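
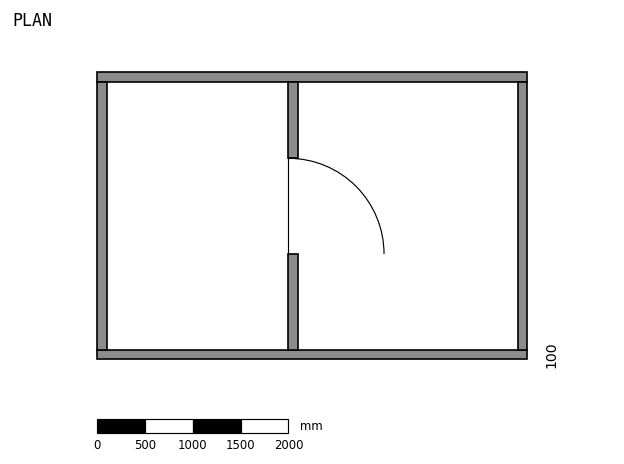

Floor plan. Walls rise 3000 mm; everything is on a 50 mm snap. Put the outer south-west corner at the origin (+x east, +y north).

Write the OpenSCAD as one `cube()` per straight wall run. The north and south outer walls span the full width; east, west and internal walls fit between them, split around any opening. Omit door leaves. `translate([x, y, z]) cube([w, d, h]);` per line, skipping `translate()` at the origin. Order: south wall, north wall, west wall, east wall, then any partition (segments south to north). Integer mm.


cube([4500, 100, 3000]);
translate([0, 2900, 0]) cube([4500, 100, 3000]);
translate([0, 100, 0]) cube([100, 2800, 3000]);
translate([4400, 100, 0]) cube([100, 2800, 3000]);
translate([2000, 100, 0]) cube([100, 1000, 3000]);
translate([2000, 2100, 0]) cube([100, 800, 3000]);


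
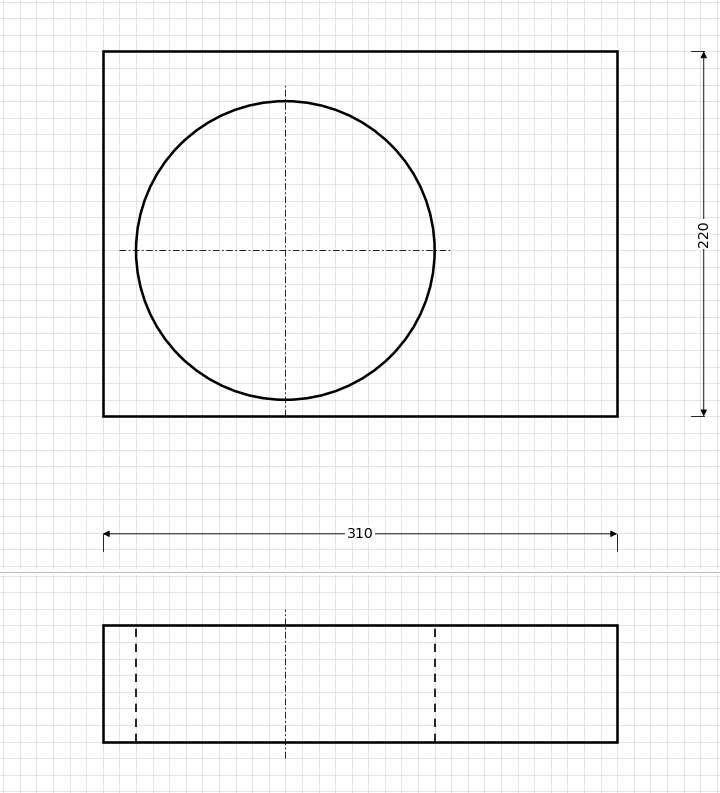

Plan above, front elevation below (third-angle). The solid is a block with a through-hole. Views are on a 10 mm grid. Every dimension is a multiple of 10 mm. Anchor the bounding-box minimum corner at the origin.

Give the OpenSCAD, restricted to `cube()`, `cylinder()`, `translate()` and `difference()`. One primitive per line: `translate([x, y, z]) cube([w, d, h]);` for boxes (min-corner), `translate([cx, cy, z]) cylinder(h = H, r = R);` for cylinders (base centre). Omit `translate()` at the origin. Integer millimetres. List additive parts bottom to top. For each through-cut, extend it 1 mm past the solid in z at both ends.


difference() {
  cube([310, 220, 70]);
  translate([110, 100, -1]) cylinder(h = 72, r = 90);
}


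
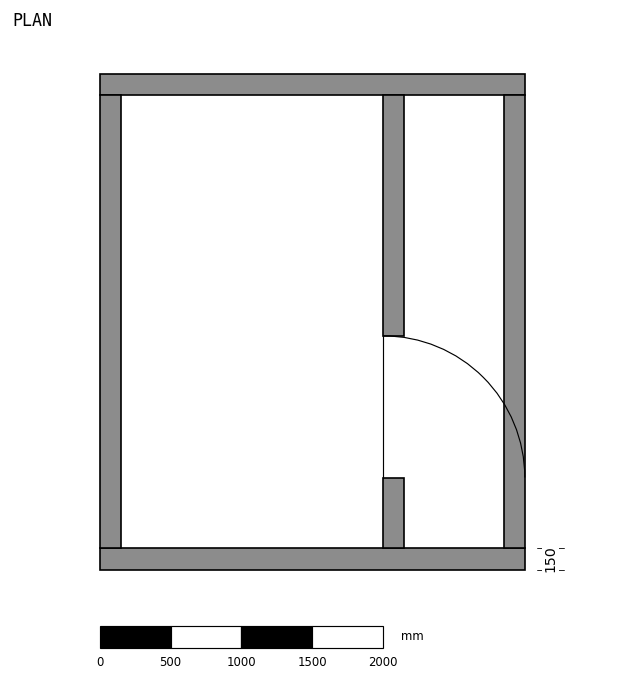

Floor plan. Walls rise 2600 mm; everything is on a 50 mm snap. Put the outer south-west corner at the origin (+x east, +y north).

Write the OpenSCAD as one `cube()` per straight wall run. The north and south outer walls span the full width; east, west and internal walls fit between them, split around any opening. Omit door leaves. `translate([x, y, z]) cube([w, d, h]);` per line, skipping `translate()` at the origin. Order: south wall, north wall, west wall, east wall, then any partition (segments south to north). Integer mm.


cube([3000, 150, 2600]);
translate([0, 3350, 0]) cube([3000, 150, 2600]);
translate([0, 150, 0]) cube([150, 3200, 2600]);
translate([2850, 150, 0]) cube([150, 3200, 2600]);
translate([2000, 150, 0]) cube([150, 500, 2600]);
translate([2000, 1650, 0]) cube([150, 1700, 2600]);


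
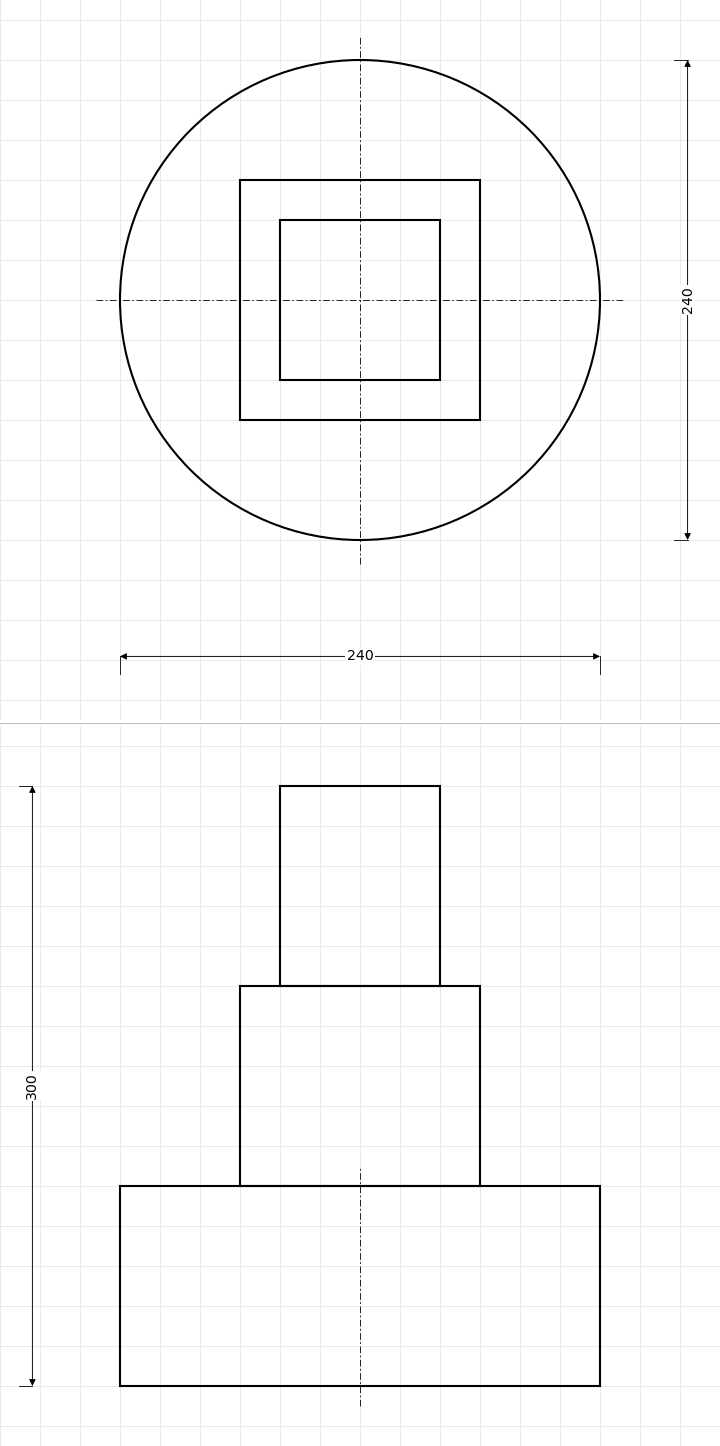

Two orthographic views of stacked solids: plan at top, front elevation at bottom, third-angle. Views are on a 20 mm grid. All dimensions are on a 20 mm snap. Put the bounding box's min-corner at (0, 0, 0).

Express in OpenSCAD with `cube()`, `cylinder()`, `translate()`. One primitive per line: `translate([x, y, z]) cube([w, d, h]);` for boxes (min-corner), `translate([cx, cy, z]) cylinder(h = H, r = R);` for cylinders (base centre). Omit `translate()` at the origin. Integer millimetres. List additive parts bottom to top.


translate([120, 120, 0]) cylinder(h = 100, r = 120);
translate([60, 60, 100]) cube([120, 120, 100]);
translate([80, 80, 200]) cube([80, 80, 100]);


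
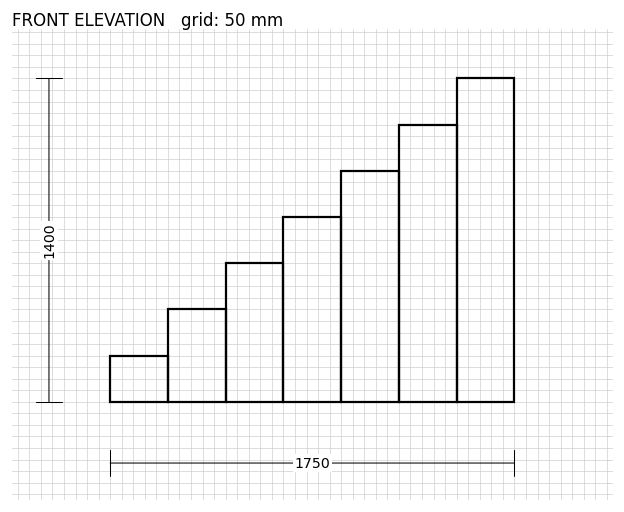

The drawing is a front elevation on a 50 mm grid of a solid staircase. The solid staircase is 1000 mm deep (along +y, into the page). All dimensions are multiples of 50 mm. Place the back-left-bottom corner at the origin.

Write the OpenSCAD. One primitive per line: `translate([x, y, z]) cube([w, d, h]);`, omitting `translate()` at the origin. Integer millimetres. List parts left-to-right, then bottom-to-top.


cube([250, 1000, 200]);
translate([250, 0, 0]) cube([250, 1000, 400]);
translate([500, 0, 0]) cube([250, 1000, 600]);
translate([750, 0, 0]) cube([250, 1000, 800]);
translate([1000, 0, 0]) cube([250, 1000, 1000]);
translate([1250, 0, 0]) cube([250, 1000, 1200]);
translate([1500, 0, 0]) cube([250, 1000, 1400]);


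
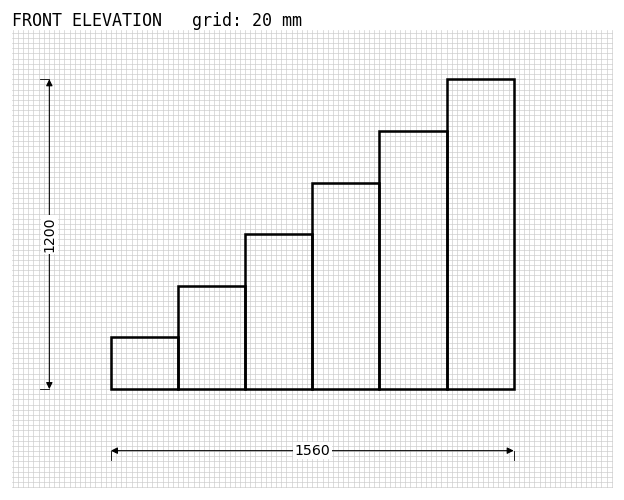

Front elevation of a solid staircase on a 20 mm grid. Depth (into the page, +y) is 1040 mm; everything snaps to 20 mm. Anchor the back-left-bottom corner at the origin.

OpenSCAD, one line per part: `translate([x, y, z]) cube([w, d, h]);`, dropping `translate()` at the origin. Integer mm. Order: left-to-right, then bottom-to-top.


cube([260, 1040, 200]);
translate([260, 0, 0]) cube([260, 1040, 400]);
translate([520, 0, 0]) cube([260, 1040, 600]);
translate([780, 0, 0]) cube([260, 1040, 800]);
translate([1040, 0, 0]) cube([260, 1040, 1000]);
translate([1300, 0, 0]) cube([260, 1040, 1200]);


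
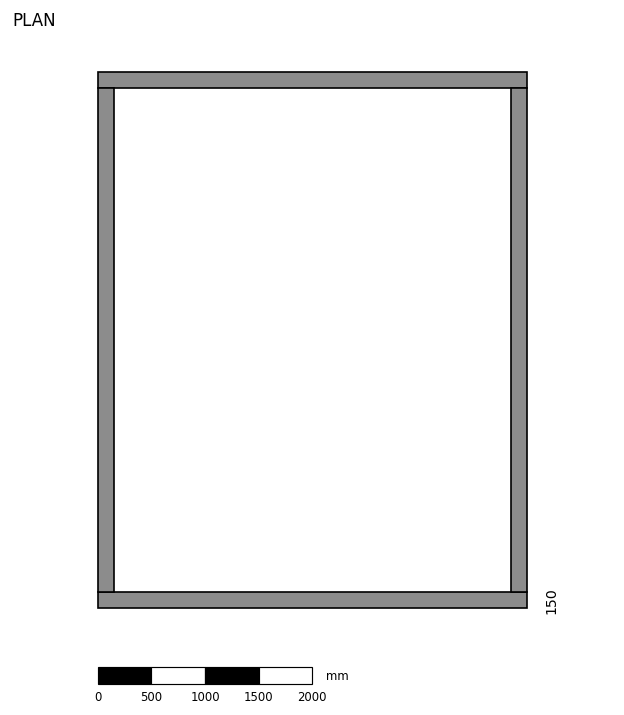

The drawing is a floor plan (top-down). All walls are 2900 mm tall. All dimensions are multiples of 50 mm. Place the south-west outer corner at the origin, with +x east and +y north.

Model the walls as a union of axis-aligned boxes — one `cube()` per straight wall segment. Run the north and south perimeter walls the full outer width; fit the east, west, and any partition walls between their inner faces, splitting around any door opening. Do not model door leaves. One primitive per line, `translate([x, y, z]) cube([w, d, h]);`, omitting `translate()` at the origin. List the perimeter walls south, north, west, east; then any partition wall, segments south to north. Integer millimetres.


cube([4000, 150, 2900]);
translate([0, 4850, 0]) cube([4000, 150, 2900]);
translate([0, 150, 0]) cube([150, 4700, 2900]);
translate([3850, 150, 0]) cube([150, 4700, 2900]);


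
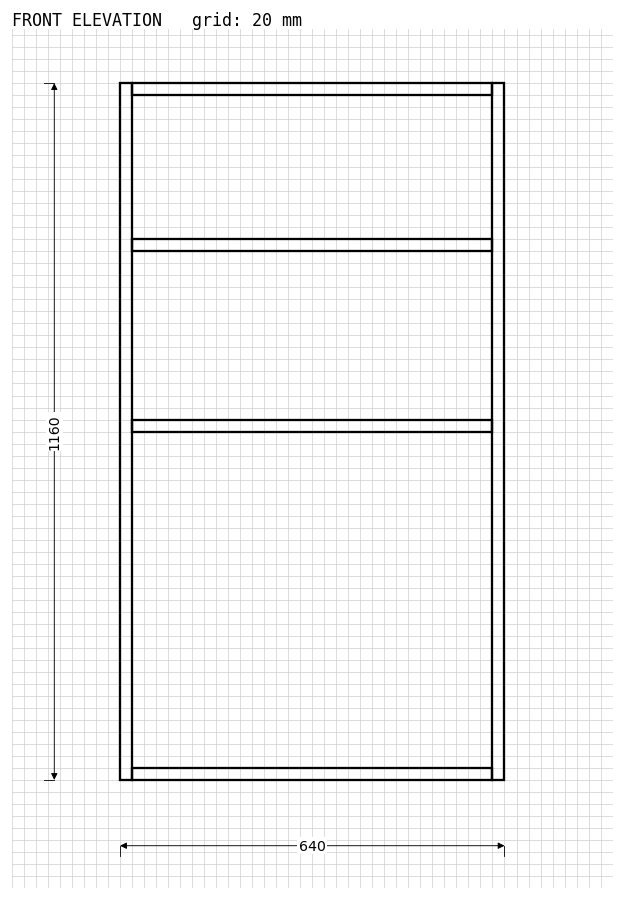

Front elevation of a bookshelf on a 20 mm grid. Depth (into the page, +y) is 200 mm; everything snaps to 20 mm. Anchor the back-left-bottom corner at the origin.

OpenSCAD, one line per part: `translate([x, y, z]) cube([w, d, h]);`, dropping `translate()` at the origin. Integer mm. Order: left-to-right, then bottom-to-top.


cube([20, 200, 1160]);
translate([20, 0, 0]) cube([600, 200, 20]);
translate([20, 0, 580]) cube([600, 200, 20]);
translate([20, 0, 880]) cube([600, 200, 20]);
translate([20, 0, 1140]) cube([600, 200, 20]);
translate([620, 0, 0]) cube([20, 200, 1160]);


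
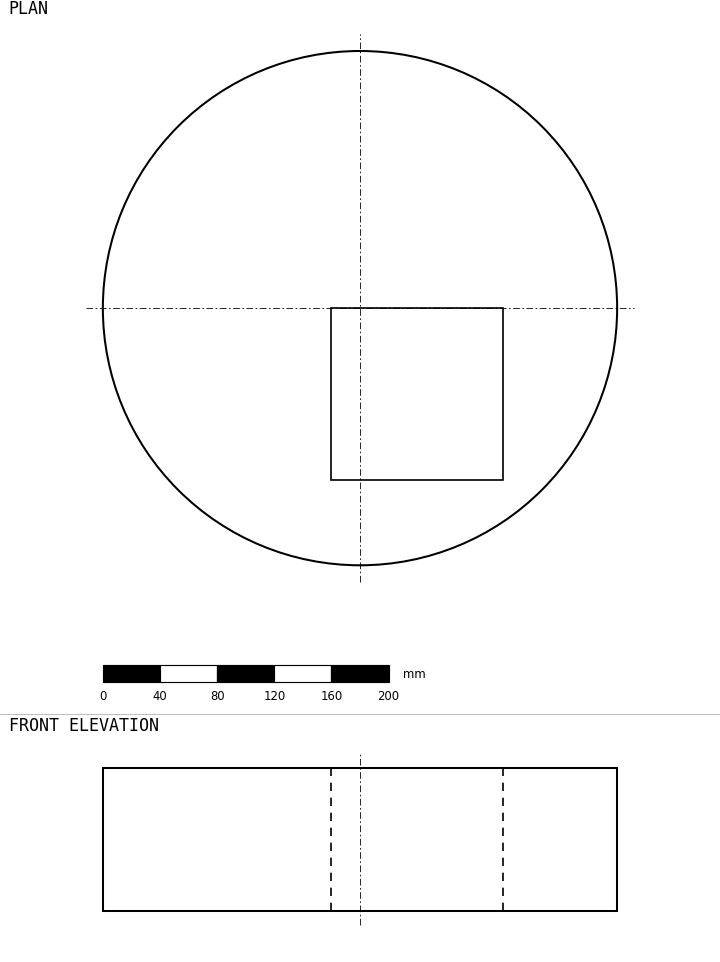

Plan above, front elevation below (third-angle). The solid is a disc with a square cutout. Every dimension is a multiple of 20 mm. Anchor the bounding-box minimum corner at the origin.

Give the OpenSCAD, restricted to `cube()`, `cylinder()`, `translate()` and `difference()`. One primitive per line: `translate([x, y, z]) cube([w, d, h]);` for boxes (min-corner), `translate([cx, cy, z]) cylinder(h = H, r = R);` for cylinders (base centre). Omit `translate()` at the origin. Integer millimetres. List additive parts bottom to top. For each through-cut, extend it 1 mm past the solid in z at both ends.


difference() {
  translate([180, 180, 0]) cylinder(h = 100, r = 180);
  translate([160, 60, -1]) cube([120, 120, 102]);
}


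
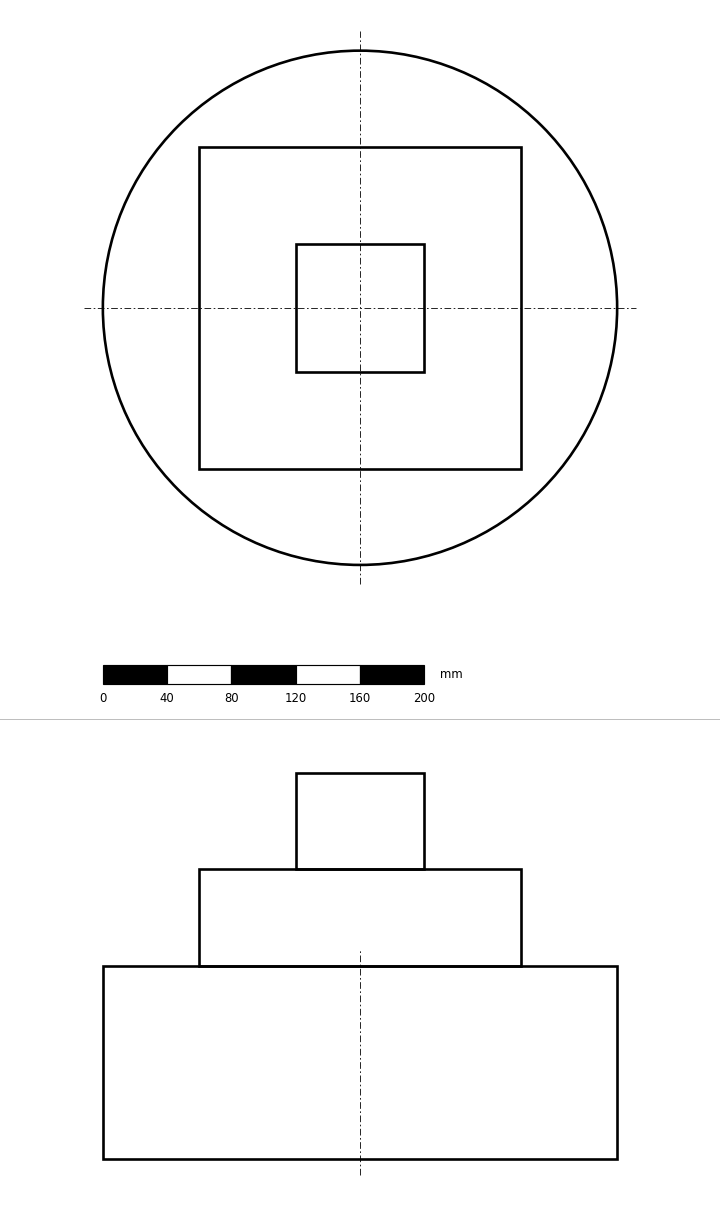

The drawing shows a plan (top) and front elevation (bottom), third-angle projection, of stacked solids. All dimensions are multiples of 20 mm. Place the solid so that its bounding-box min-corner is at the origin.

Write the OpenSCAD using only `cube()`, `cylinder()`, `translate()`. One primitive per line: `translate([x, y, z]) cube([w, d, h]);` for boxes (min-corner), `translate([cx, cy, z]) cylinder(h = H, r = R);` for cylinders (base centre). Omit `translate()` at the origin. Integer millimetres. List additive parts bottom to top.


translate([160, 160, 0]) cylinder(h = 120, r = 160);
translate([60, 60, 120]) cube([200, 200, 60]);
translate([120, 120, 180]) cube([80, 80, 60]);


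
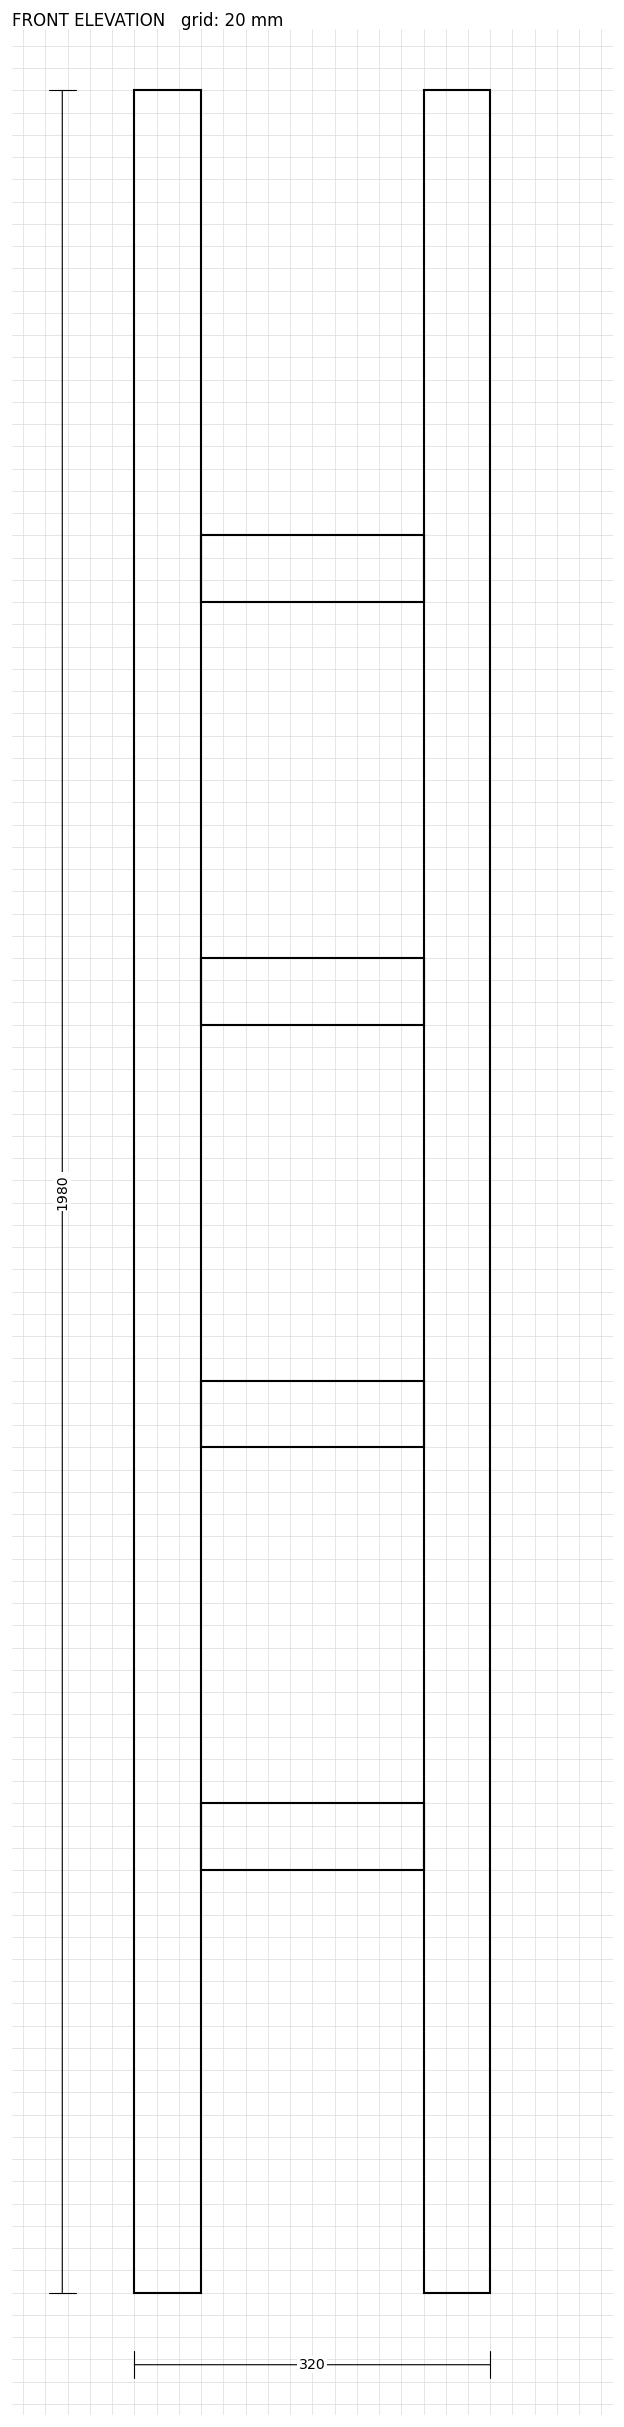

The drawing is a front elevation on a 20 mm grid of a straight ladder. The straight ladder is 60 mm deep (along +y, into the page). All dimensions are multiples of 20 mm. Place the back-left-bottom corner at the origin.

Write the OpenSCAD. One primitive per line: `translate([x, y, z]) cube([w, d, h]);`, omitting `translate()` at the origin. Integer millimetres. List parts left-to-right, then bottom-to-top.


cube([60, 60, 1980]);
translate([60, 0, 380]) cube([200, 60, 60]);
translate([60, 0, 760]) cube([200, 60, 60]);
translate([60, 0, 1140]) cube([200, 60, 60]);
translate([60, 0, 1520]) cube([200, 60, 60]);
translate([260, 0, 0]) cube([60, 60, 1980]);


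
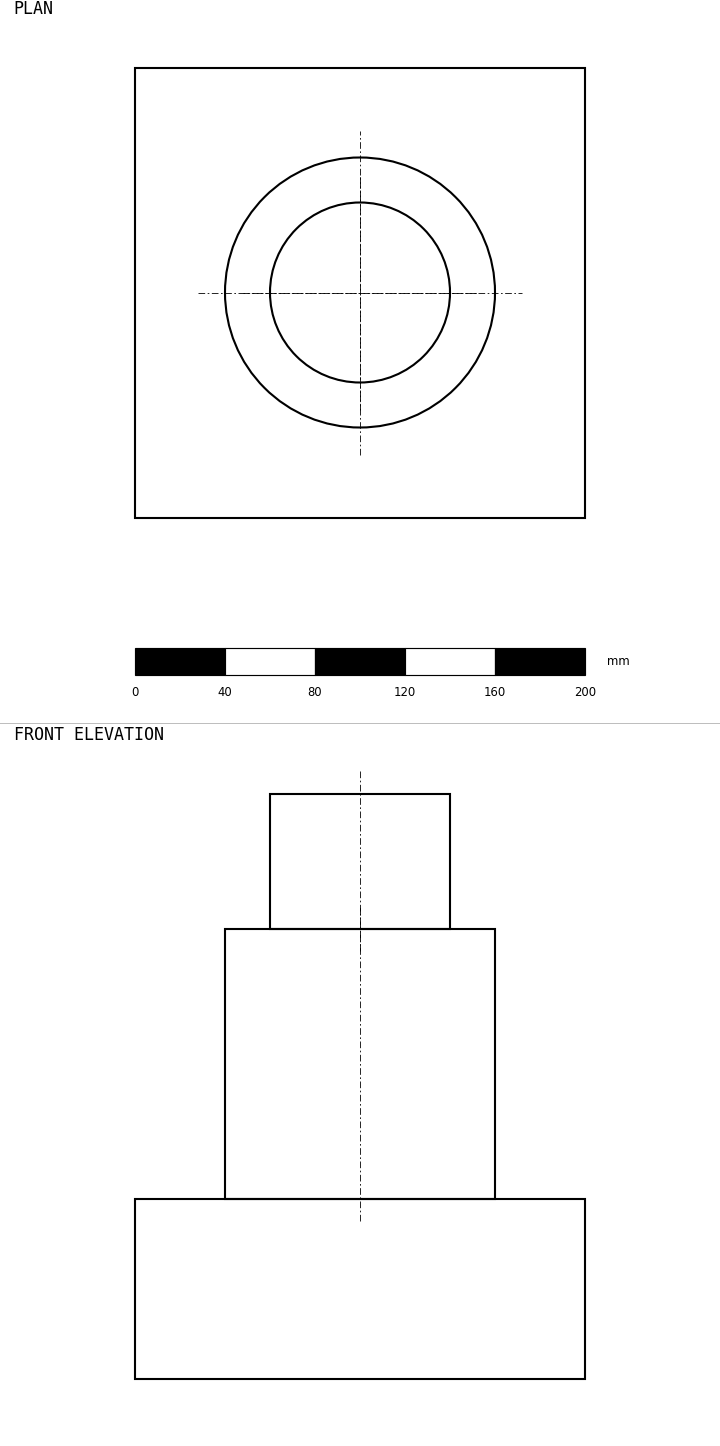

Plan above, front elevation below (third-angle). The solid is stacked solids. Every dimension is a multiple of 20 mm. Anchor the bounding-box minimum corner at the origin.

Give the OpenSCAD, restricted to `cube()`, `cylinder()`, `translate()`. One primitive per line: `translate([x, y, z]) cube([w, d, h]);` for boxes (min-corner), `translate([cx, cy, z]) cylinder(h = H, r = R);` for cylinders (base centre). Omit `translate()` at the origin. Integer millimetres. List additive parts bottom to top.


cube([200, 200, 80]);
translate([100, 100, 80]) cylinder(h = 120, r = 60);
translate([100, 100, 200]) cylinder(h = 60, r = 40);


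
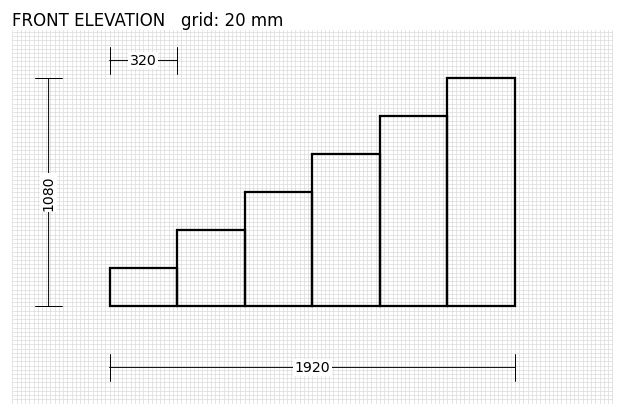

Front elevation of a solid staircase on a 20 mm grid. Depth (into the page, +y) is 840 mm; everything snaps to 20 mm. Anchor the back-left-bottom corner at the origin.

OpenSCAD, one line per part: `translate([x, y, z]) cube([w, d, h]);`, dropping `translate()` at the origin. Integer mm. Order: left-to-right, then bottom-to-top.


cube([320, 840, 180]);
translate([320, 0, 0]) cube([320, 840, 360]);
translate([640, 0, 0]) cube([320, 840, 540]);
translate([960, 0, 0]) cube([320, 840, 720]);
translate([1280, 0, 0]) cube([320, 840, 900]);
translate([1600, 0, 0]) cube([320, 840, 1080]);


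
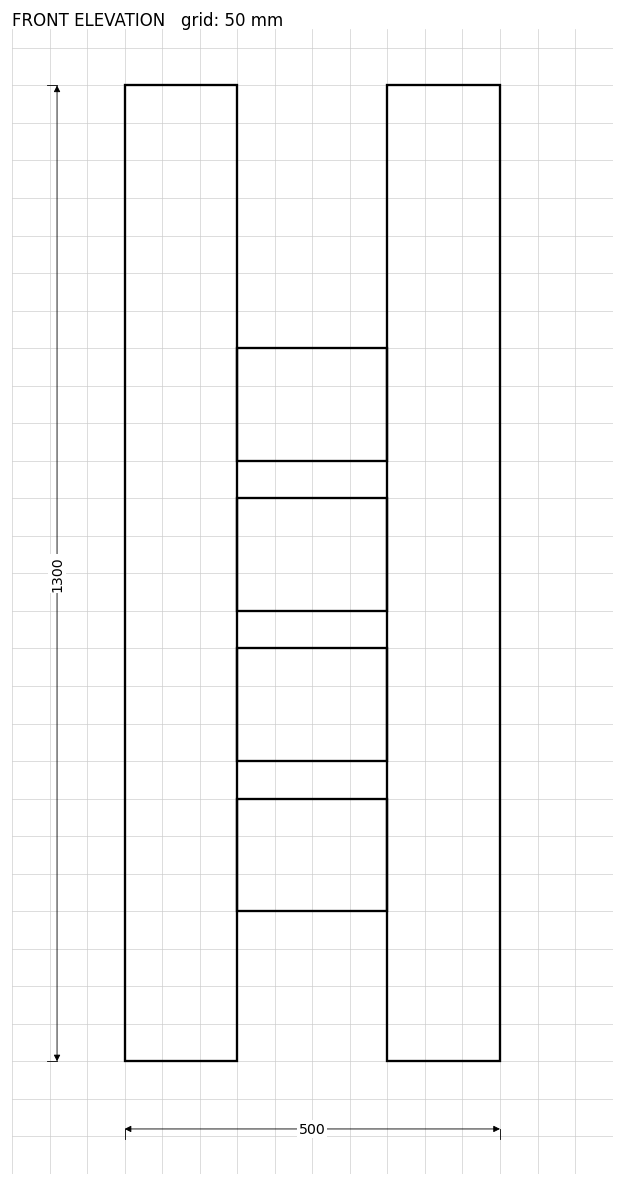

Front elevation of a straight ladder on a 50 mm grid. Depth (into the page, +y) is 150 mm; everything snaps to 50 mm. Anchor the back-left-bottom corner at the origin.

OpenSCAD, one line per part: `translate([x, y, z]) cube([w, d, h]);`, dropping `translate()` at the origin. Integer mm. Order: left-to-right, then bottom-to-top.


cube([150, 150, 1300]);
translate([150, 0, 200]) cube([200, 150, 150]);
translate([150, 0, 400]) cube([200, 150, 150]);
translate([150, 0, 600]) cube([200, 150, 150]);
translate([150, 0, 800]) cube([200, 150, 150]);
translate([350, 0, 0]) cube([150, 150, 1300]);


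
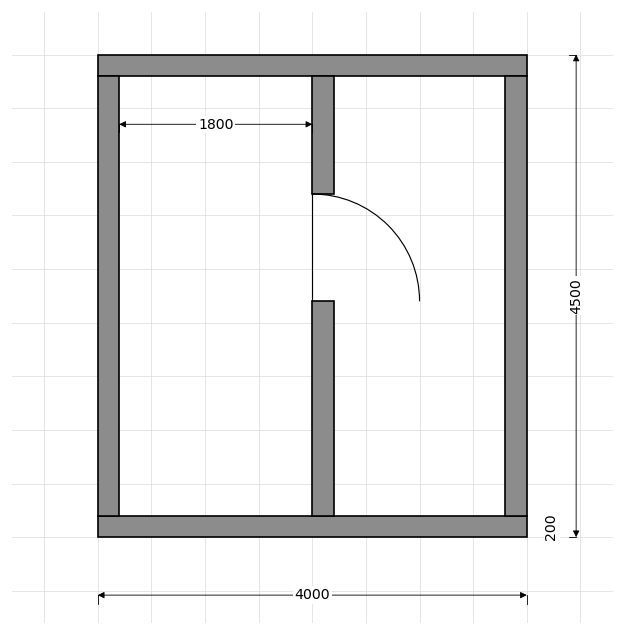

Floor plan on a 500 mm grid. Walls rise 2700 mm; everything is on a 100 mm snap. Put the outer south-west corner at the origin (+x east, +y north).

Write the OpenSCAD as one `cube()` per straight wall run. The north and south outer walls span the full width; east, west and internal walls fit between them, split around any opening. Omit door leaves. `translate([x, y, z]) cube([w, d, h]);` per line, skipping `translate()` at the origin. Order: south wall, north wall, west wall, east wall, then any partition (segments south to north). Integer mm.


cube([4000, 200, 2700]);
translate([0, 4300, 0]) cube([4000, 200, 2700]);
translate([0, 200, 0]) cube([200, 4100, 2700]);
translate([3800, 200, 0]) cube([200, 4100, 2700]);
translate([2000, 200, 0]) cube([200, 2000, 2700]);
translate([2000, 3200, 0]) cube([200, 1100, 2700]);


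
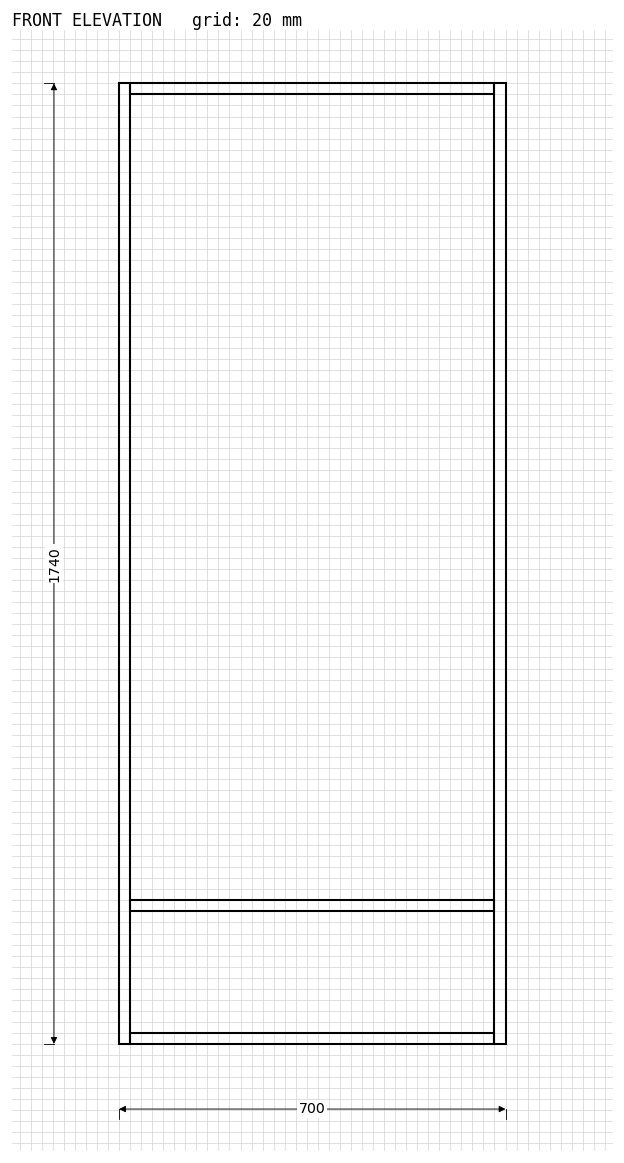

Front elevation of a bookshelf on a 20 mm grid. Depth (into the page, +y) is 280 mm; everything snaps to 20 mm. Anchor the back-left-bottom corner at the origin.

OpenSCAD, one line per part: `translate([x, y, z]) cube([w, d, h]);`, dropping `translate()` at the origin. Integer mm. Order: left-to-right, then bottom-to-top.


cube([20, 280, 1740]);
translate([20, 0, 0]) cube([660, 280, 20]);
translate([20, 0, 240]) cube([660, 280, 20]);
translate([20, 0, 1720]) cube([660, 280, 20]);
translate([680, 0, 0]) cube([20, 280, 1740]);


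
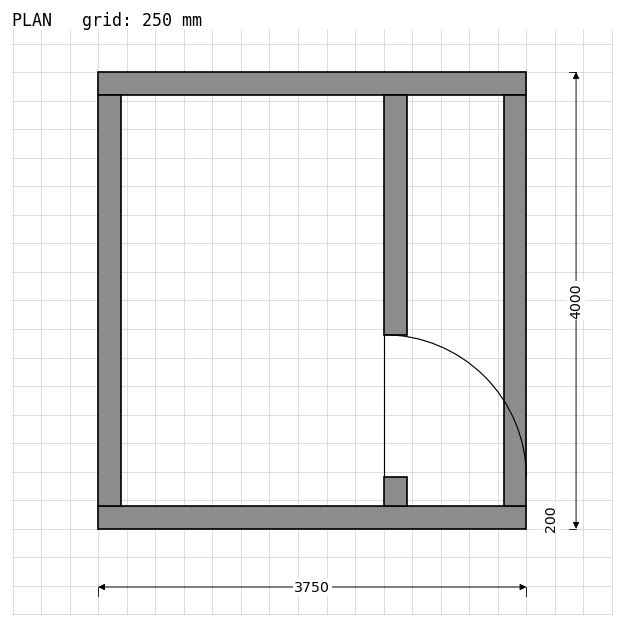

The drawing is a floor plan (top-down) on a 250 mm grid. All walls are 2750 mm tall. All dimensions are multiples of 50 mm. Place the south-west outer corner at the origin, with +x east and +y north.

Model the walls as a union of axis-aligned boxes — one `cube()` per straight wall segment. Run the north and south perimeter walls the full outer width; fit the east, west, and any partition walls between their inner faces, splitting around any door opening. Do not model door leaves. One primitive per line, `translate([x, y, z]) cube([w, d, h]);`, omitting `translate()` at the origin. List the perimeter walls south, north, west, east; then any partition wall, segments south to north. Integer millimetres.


cube([3750, 200, 2750]);
translate([0, 3800, 0]) cube([3750, 200, 2750]);
translate([0, 200, 0]) cube([200, 3600, 2750]);
translate([3550, 200, 0]) cube([200, 3600, 2750]);
translate([2500, 200, 0]) cube([200, 250, 2750]);
translate([2500, 1700, 0]) cube([200, 2100, 2750]);


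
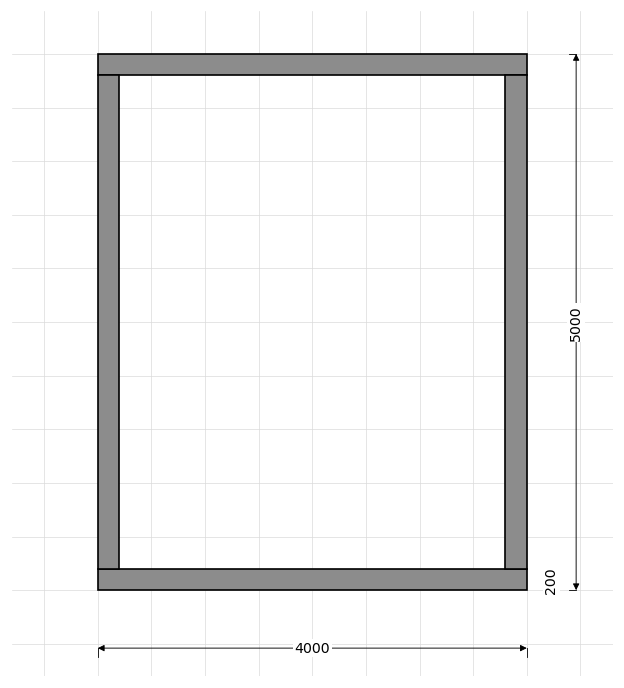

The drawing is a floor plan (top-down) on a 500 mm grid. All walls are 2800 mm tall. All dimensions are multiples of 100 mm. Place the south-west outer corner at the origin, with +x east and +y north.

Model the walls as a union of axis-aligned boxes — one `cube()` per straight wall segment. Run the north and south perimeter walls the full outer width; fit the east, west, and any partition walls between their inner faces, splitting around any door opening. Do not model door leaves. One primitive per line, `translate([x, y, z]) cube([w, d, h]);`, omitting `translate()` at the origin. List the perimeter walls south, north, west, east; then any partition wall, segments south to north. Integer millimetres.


cube([4000, 200, 2800]);
translate([0, 4800, 0]) cube([4000, 200, 2800]);
translate([0, 200, 0]) cube([200, 4600, 2800]);
translate([3800, 200, 0]) cube([200, 4600, 2800]);


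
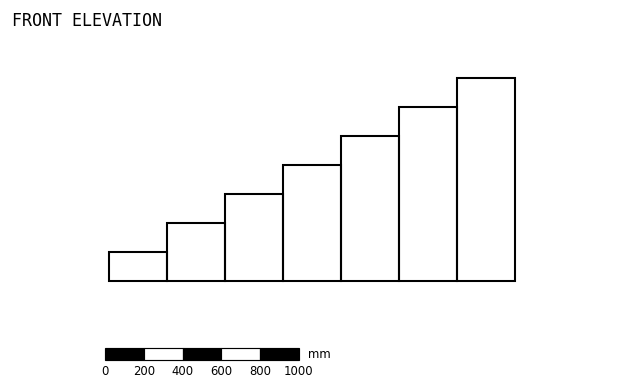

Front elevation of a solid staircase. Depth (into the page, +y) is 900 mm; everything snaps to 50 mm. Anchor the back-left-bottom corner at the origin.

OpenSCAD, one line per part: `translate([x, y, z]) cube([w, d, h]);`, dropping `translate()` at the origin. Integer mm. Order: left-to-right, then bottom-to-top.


cube([300, 900, 150]);
translate([300, 0, 0]) cube([300, 900, 300]);
translate([600, 0, 0]) cube([300, 900, 450]);
translate([900, 0, 0]) cube([300, 900, 600]);
translate([1200, 0, 0]) cube([300, 900, 750]);
translate([1500, 0, 0]) cube([300, 900, 900]);
translate([1800, 0, 0]) cube([300, 900, 1050]);


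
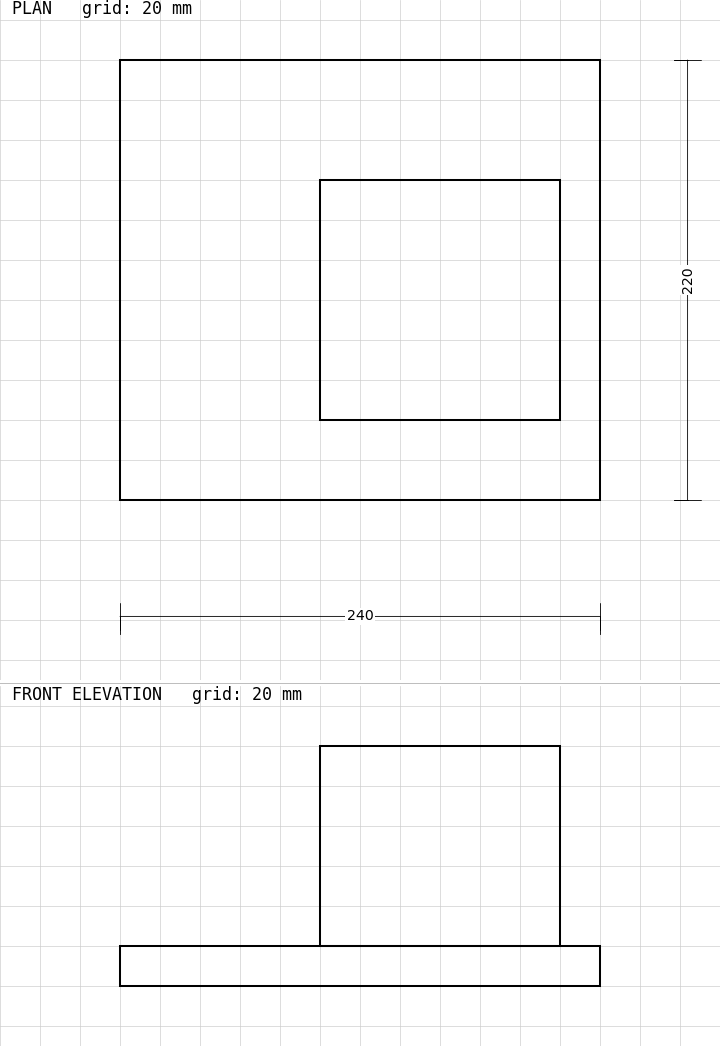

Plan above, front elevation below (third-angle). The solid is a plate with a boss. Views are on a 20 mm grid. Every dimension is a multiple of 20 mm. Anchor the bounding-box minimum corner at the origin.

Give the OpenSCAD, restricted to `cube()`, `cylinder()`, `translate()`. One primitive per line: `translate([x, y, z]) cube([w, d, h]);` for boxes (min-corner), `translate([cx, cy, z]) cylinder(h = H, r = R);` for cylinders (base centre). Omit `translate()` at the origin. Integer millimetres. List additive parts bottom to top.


cube([240, 220, 20]);
translate([100, 40, 20]) cube([120, 120, 100]);


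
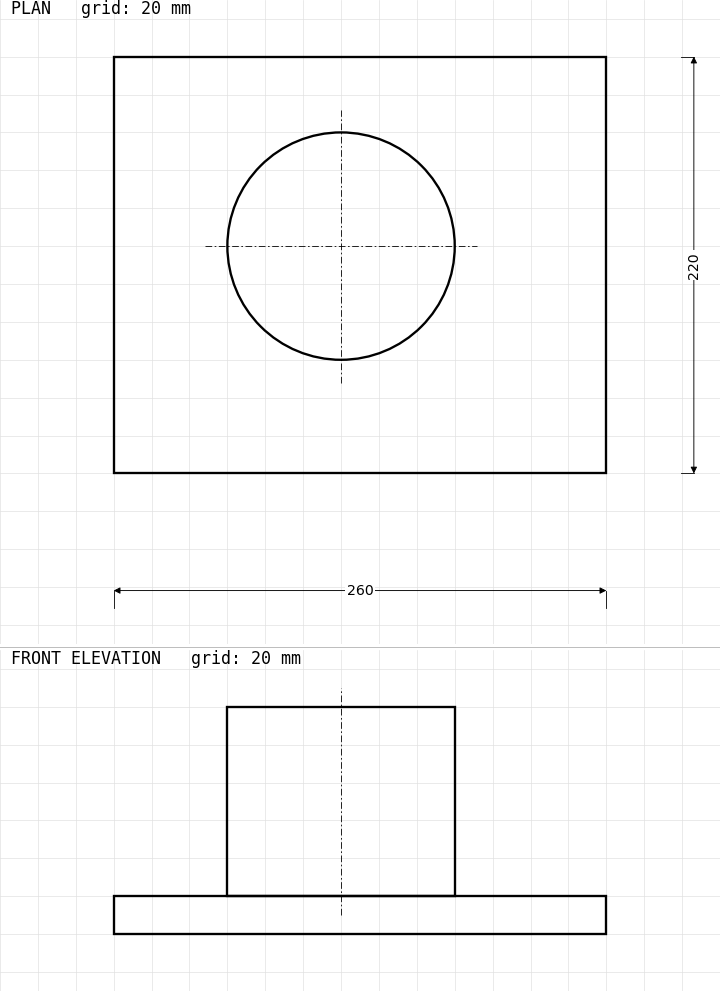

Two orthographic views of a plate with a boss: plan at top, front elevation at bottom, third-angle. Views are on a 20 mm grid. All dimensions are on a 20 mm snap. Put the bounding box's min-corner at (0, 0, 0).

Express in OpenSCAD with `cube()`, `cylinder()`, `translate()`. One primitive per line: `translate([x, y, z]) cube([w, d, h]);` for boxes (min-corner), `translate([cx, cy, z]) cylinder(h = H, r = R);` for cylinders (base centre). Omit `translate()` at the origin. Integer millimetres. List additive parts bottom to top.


cube([260, 220, 20]);
translate([120, 120, 20]) cylinder(h = 100, r = 60);


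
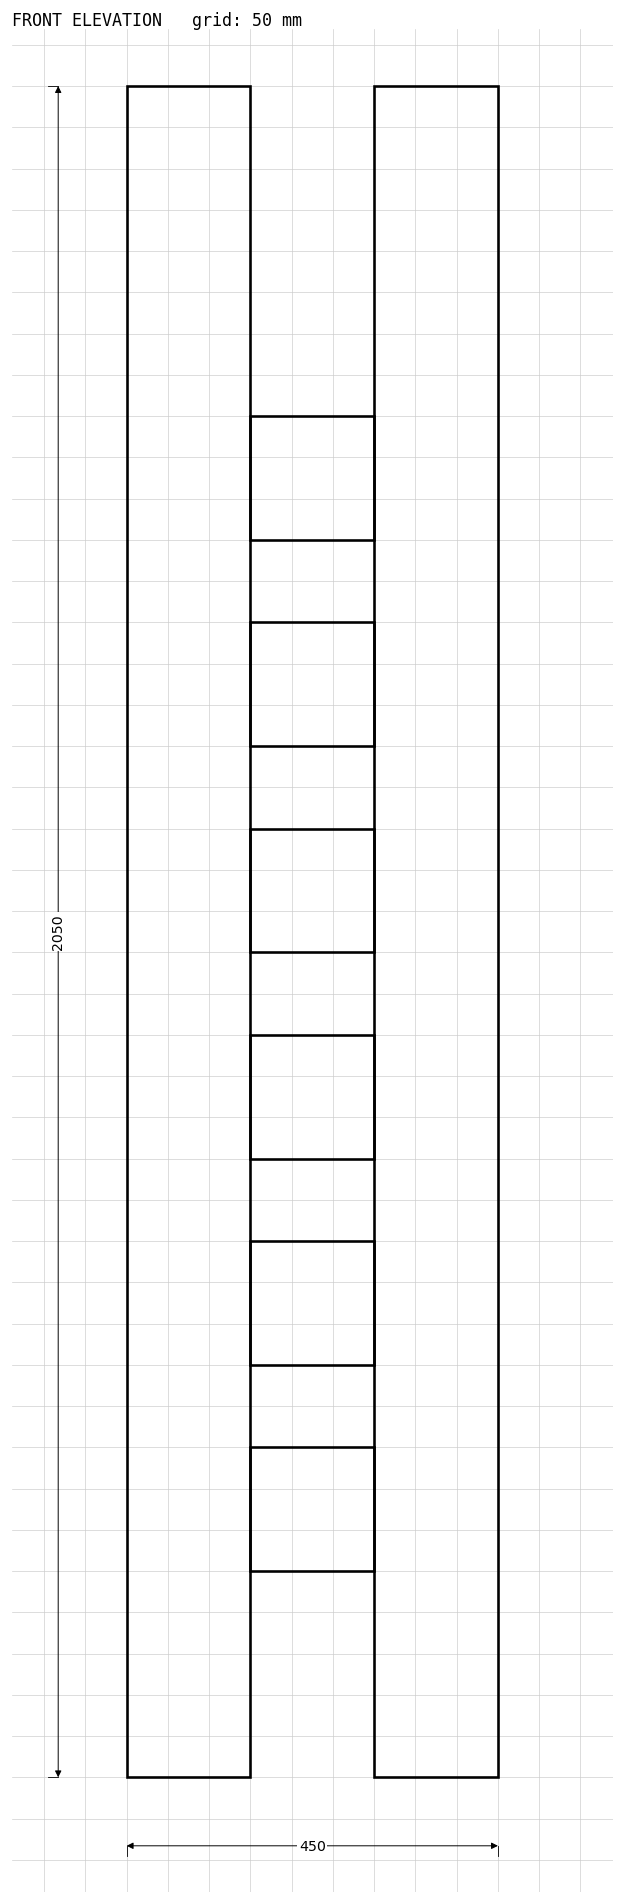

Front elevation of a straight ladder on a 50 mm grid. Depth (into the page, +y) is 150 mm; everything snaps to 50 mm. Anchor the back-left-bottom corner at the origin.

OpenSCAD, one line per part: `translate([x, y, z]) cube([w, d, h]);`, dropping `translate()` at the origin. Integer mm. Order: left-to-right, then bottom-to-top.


cube([150, 150, 2050]);
translate([150, 0, 250]) cube([150, 150, 150]);
translate([150, 0, 500]) cube([150, 150, 150]);
translate([150, 0, 750]) cube([150, 150, 150]);
translate([150, 0, 1000]) cube([150, 150, 150]);
translate([150, 0, 1250]) cube([150, 150, 150]);
translate([150, 0, 1500]) cube([150, 150, 150]);
translate([300, 0, 0]) cube([150, 150, 2050]);


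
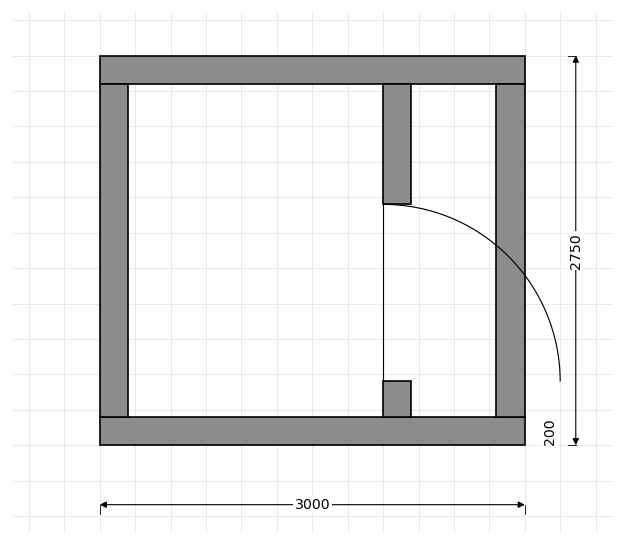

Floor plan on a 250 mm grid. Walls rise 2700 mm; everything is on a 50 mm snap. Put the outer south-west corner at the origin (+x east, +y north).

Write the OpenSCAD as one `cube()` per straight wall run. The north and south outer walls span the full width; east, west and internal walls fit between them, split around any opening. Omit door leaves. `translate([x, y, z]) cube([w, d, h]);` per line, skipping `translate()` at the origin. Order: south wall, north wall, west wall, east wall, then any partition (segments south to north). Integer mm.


cube([3000, 200, 2700]);
translate([0, 2550, 0]) cube([3000, 200, 2700]);
translate([0, 200, 0]) cube([200, 2350, 2700]);
translate([2800, 200, 0]) cube([200, 2350, 2700]);
translate([2000, 200, 0]) cube([200, 250, 2700]);
translate([2000, 1700, 0]) cube([200, 850, 2700]);


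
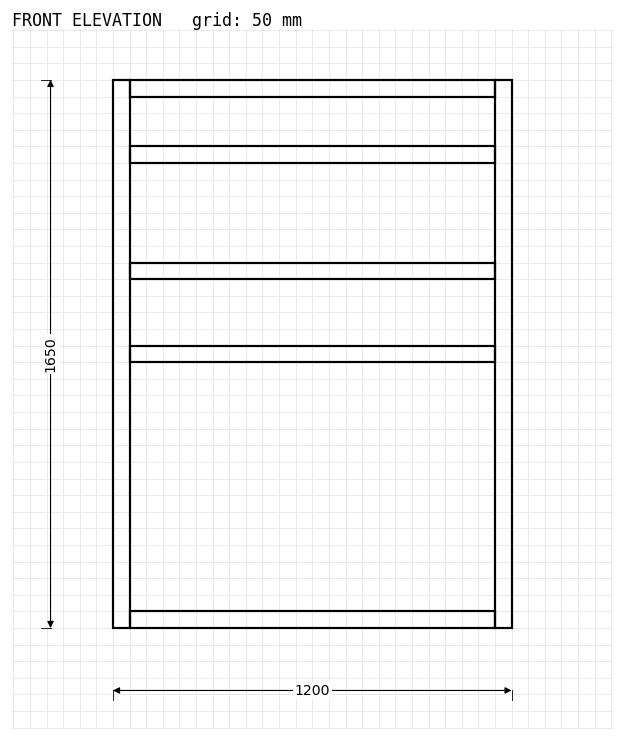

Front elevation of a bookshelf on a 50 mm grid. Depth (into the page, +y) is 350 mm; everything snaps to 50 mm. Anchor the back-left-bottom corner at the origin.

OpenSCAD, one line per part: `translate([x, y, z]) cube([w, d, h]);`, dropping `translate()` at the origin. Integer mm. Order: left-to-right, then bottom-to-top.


cube([50, 350, 1650]);
translate([50, 0, 0]) cube([1100, 350, 50]);
translate([50, 0, 800]) cube([1100, 350, 50]);
translate([50, 0, 1050]) cube([1100, 350, 50]);
translate([50, 0, 1400]) cube([1100, 350, 50]);
translate([50, 0, 1600]) cube([1100, 350, 50]);
translate([1150, 0, 0]) cube([50, 350, 1650]);


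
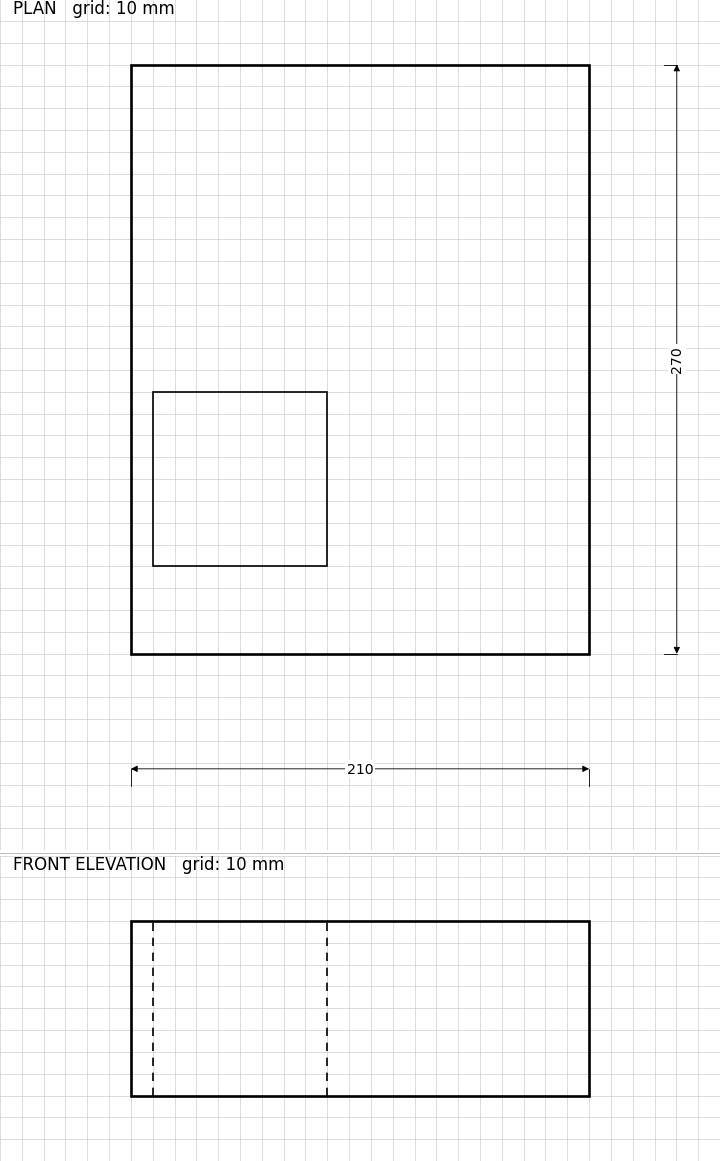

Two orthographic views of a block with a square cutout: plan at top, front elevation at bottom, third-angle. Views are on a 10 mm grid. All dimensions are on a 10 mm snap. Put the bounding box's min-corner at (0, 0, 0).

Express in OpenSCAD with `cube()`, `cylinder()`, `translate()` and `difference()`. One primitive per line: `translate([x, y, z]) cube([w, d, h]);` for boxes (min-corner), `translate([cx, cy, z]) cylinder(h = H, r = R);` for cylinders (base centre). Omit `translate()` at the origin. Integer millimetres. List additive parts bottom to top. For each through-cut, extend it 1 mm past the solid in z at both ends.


difference() {
  cube([210, 270, 80]);
  translate([10, 40, -1]) cube([80, 80, 82]);
}


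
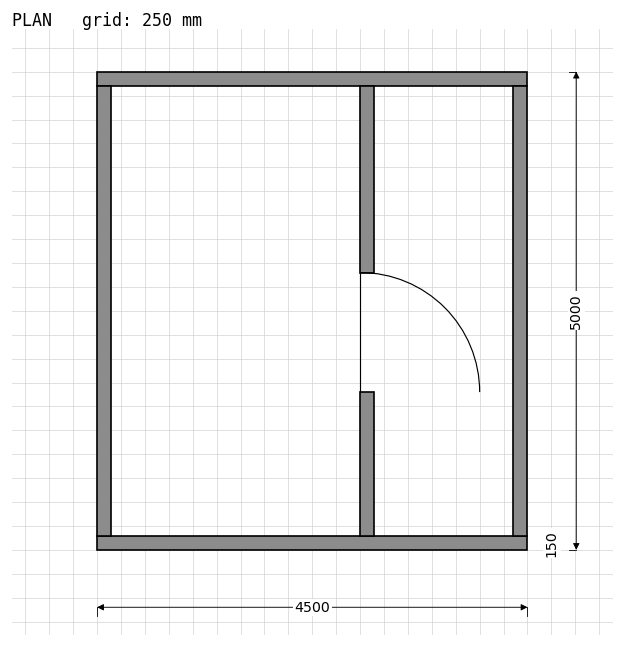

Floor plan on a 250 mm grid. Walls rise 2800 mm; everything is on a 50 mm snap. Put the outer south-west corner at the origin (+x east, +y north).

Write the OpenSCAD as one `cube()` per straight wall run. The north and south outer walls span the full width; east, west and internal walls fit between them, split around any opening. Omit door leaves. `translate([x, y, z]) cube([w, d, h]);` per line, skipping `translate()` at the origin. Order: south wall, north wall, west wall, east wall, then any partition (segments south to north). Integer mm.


cube([4500, 150, 2800]);
translate([0, 4850, 0]) cube([4500, 150, 2800]);
translate([0, 150, 0]) cube([150, 4700, 2800]);
translate([4350, 150, 0]) cube([150, 4700, 2800]);
translate([2750, 150, 0]) cube([150, 1500, 2800]);
translate([2750, 2900, 0]) cube([150, 1950, 2800]);


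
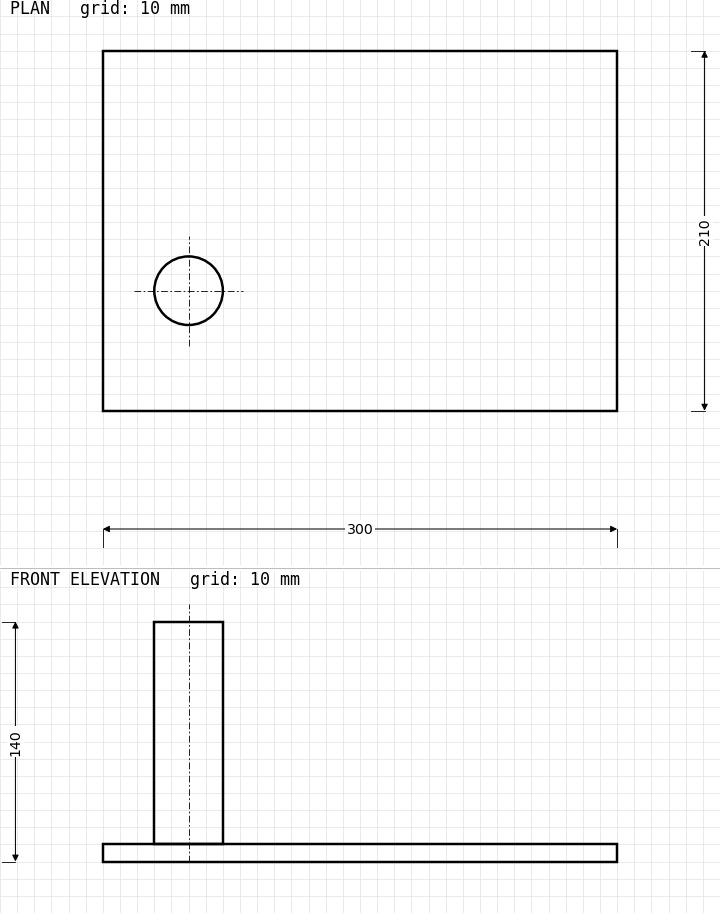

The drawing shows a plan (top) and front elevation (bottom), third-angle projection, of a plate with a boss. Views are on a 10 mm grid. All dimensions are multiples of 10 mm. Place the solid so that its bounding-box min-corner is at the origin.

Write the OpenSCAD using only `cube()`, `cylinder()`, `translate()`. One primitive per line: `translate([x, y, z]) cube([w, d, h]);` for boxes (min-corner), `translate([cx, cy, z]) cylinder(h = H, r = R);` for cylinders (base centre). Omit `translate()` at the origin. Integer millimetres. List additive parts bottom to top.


cube([300, 210, 10]);
translate([50, 70, 10]) cylinder(h = 130, r = 20);


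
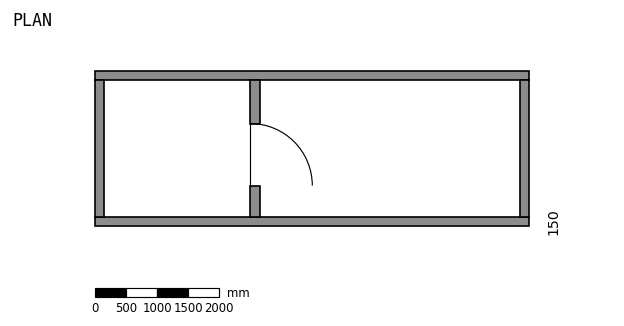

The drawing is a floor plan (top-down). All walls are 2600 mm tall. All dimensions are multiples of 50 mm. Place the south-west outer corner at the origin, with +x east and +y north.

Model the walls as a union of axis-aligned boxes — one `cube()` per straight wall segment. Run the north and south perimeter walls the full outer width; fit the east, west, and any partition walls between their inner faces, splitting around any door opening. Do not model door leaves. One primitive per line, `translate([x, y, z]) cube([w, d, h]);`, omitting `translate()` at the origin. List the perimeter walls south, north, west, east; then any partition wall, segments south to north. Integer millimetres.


cube([7000, 150, 2600]);
translate([0, 2350, 0]) cube([7000, 150, 2600]);
translate([0, 150, 0]) cube([150, 2200, 2600]);
translate([6850, 150, 0]) cube([150, 2200, 2600]);
translate([2500, 150, 0]) cube([150, 500, 2600]);
translate([2500, 1650, 0]) cube([150, 700, 2600]);


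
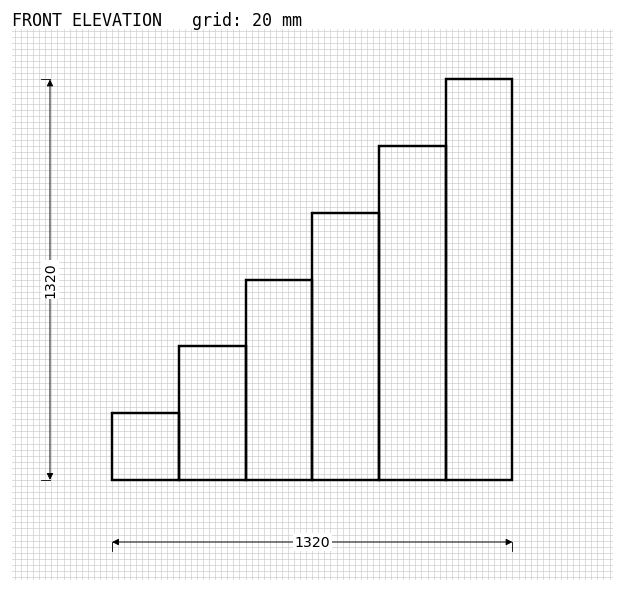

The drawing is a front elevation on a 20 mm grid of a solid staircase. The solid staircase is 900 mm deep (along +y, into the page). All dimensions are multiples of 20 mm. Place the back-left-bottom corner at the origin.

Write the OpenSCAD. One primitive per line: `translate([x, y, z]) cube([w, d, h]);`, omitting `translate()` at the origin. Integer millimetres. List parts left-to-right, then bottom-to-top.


cube([220, 900, 220]);
translate([220, 0, 0]) cube([220, 900, 440]);
translate([440, 0, 0]) cube([220, 900, 660]);
translate([660, 0, 0]) cube([220, 900, 880]);
translate([880, 0, 0]) cube([220, 900, 1100]);
translate([1100, 0, 0]) cube([220, 900, 1320]);


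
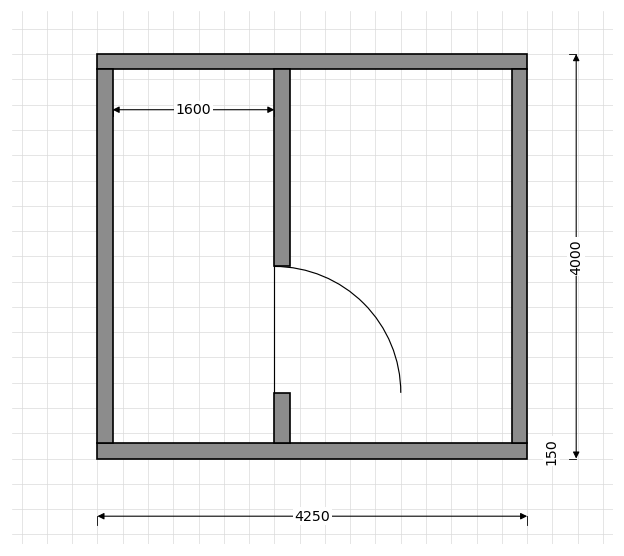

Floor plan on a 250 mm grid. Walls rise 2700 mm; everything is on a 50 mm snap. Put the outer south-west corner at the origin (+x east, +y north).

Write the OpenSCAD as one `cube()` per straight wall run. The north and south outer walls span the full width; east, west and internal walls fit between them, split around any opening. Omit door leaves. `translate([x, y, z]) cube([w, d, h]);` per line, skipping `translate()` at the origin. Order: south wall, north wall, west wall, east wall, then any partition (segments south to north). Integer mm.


cube([4250, 150, 2700]);
translate([0, 3850, 0]) cube([4250, 150, 2700]);
translate([0, 150, 0]) cube([150, 3700, 2700]);
translate([4100, 150, 0]) cube([150, 3700, 2700]);
translate([1750, 150, 0]) cube([150, 500, 2700]);
translate([1750, 1900, 0]) cube([150, 1950, 2700]);


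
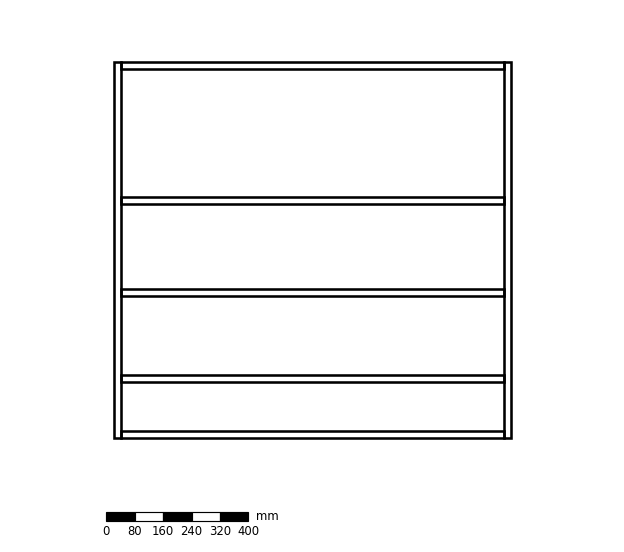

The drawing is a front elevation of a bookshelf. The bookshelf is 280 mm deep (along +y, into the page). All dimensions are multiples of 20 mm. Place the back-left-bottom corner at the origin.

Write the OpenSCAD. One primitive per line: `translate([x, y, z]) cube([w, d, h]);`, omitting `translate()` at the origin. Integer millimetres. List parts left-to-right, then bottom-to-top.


cube([20, 280, 1060]);
translate([20, 0, 0]) cube([1080, 280, 20]);
translate([20, 0, 160]) cube([1080, 280, 20]);
translate([20, 0, 400]) cube([1080, 280, 20]);
translate([20, 0, 660]) cube([1080, 280, 20]);
translate([20, 0, 1040]) cube([1080, 280, 20]);
translate([1100, 0, 0]) cube([20, 280, 1060]);


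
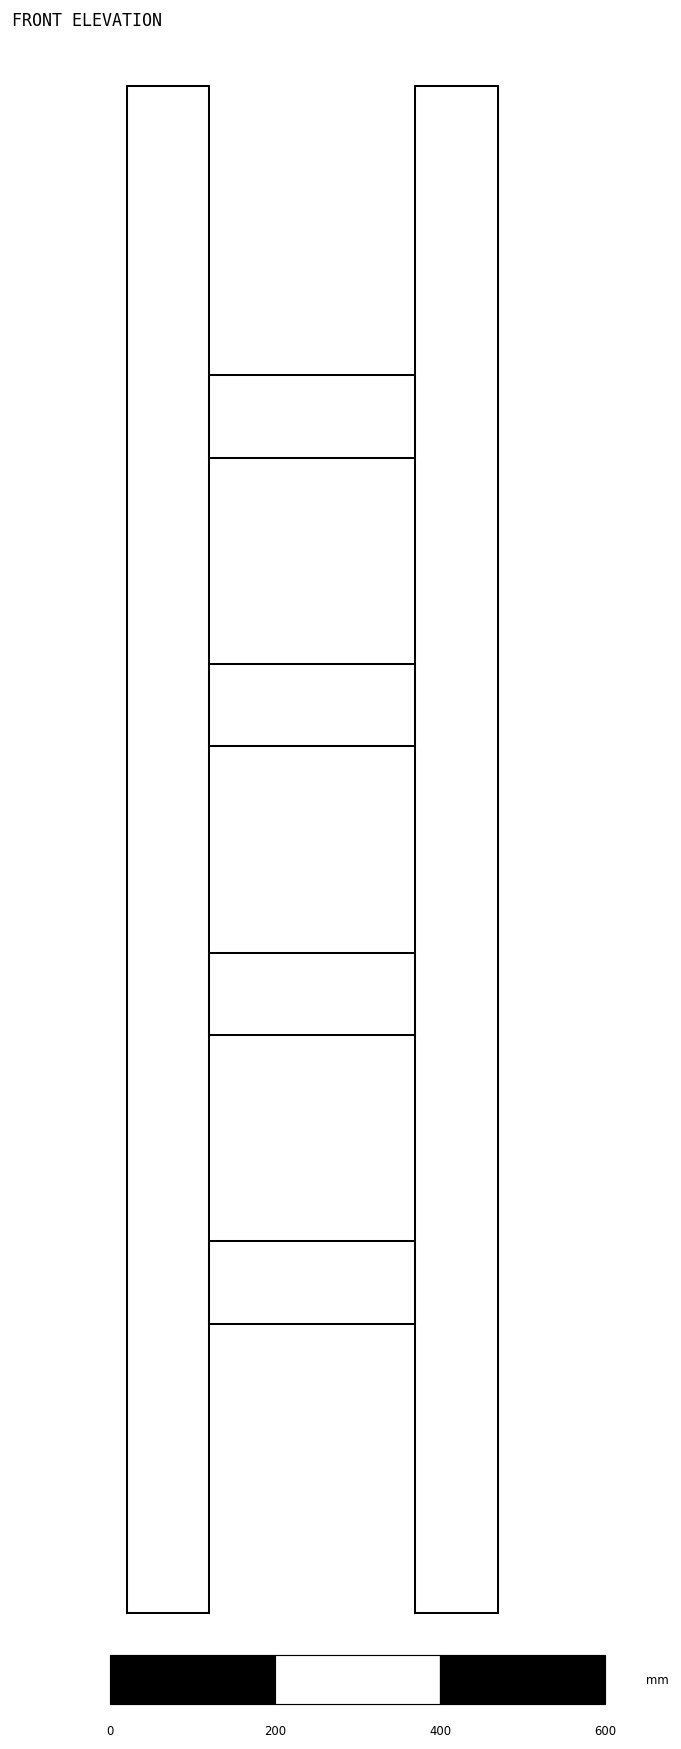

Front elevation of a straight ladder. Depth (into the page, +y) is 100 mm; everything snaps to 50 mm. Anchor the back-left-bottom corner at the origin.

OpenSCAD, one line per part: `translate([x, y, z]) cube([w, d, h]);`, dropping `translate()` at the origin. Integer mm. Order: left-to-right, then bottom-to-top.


cube([100, 100, 1850]);
translate([100, 0, 350]) cube([250, 100, 100]);
translate([100, 0, 700]) cube([250, 100, 100]);
translate([100, 0, 1050]) cube([250, 100, 100]);
translate([100, 0, 1400]) cube([250, 100, 100]);
translate([350, 0, 0]) cube([100, 100, 1850]);


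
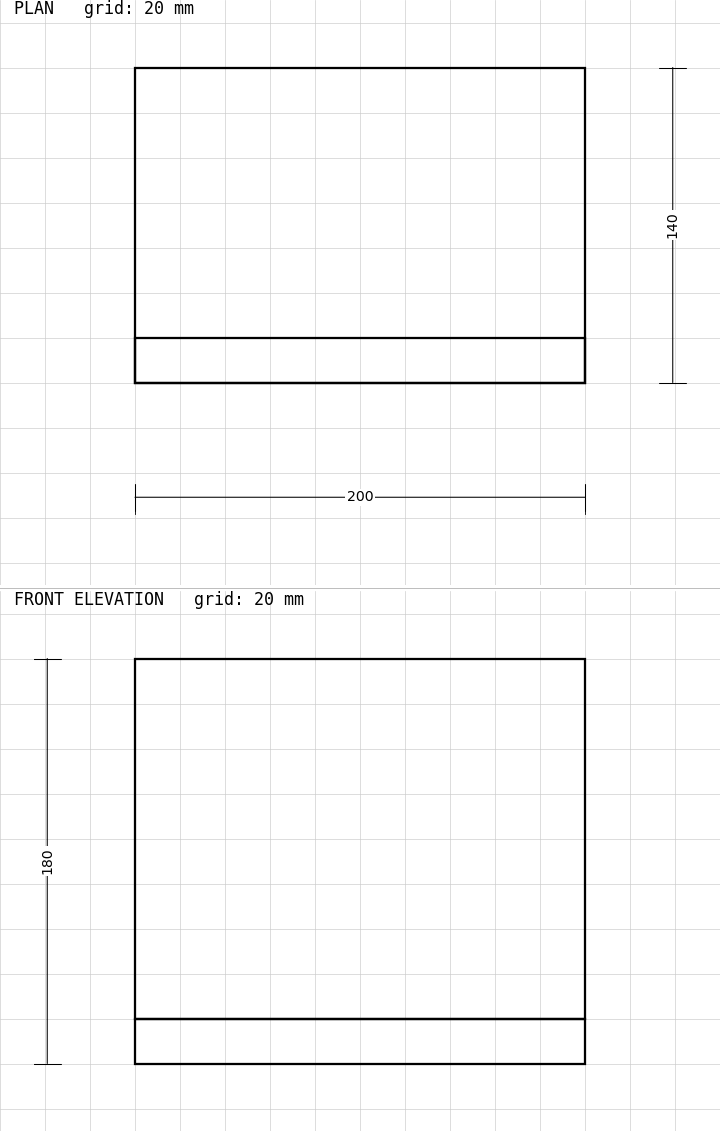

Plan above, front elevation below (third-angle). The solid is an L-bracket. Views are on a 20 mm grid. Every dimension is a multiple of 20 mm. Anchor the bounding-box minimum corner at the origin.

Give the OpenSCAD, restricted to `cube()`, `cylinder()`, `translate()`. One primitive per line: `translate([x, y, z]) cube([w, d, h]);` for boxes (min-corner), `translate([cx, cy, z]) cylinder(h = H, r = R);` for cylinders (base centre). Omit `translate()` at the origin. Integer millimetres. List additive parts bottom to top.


cube([200, 140, 20]);
translate([0, 0, 20]) cube([200, 20, 160]);


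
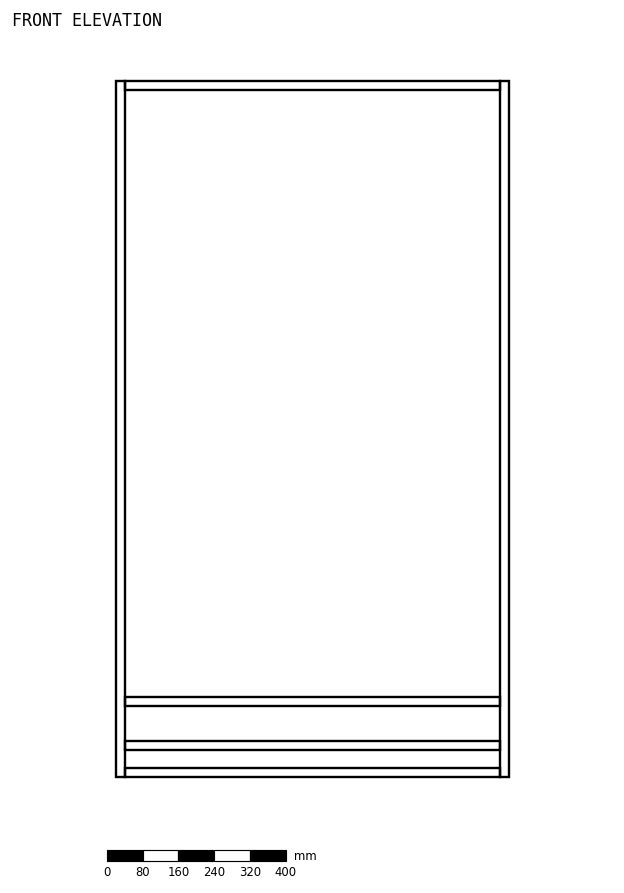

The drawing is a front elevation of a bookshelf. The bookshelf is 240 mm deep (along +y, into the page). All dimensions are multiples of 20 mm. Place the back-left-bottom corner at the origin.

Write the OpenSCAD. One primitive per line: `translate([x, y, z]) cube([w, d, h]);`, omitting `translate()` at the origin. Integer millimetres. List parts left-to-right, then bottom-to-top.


cube([20, 240, 1560]);
translate([20, 0, 0]) cube([840, 240, 20]);
translate([20, 0, 60]) cube([840, 240, 20]);
translate([20, 0, 160]) cube([840, 240, 20]);
translate([20, 0, 1540]) cube([840, 240, 20]);
translate([860, 0, 0]) cube([20, 240, 1560]);


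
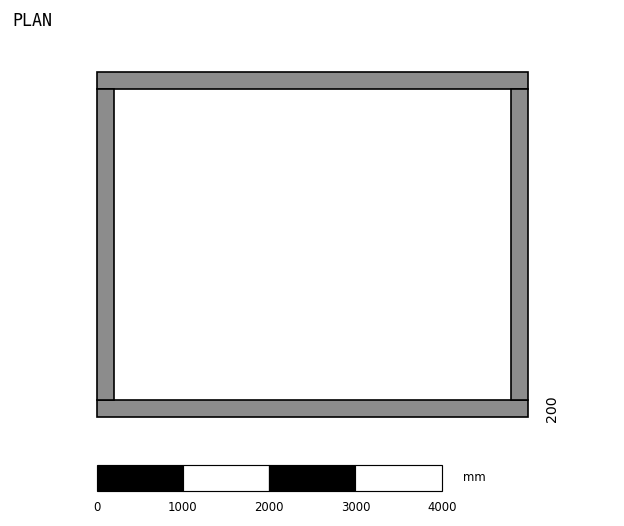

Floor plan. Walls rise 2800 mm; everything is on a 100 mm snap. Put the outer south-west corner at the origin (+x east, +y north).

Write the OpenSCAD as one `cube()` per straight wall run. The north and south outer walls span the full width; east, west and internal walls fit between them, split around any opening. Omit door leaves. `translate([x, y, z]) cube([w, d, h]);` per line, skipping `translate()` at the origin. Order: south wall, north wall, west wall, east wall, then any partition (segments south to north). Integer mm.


cube([5000, 200, 2800]);
translate([0, 3800, 0]) cube([5000, 200, 2800]);
translate([0, 200, 0]) cube([200, 3600, 2800]);
translate([4800, 200, 0]) cube([200, 3600, 2800]);


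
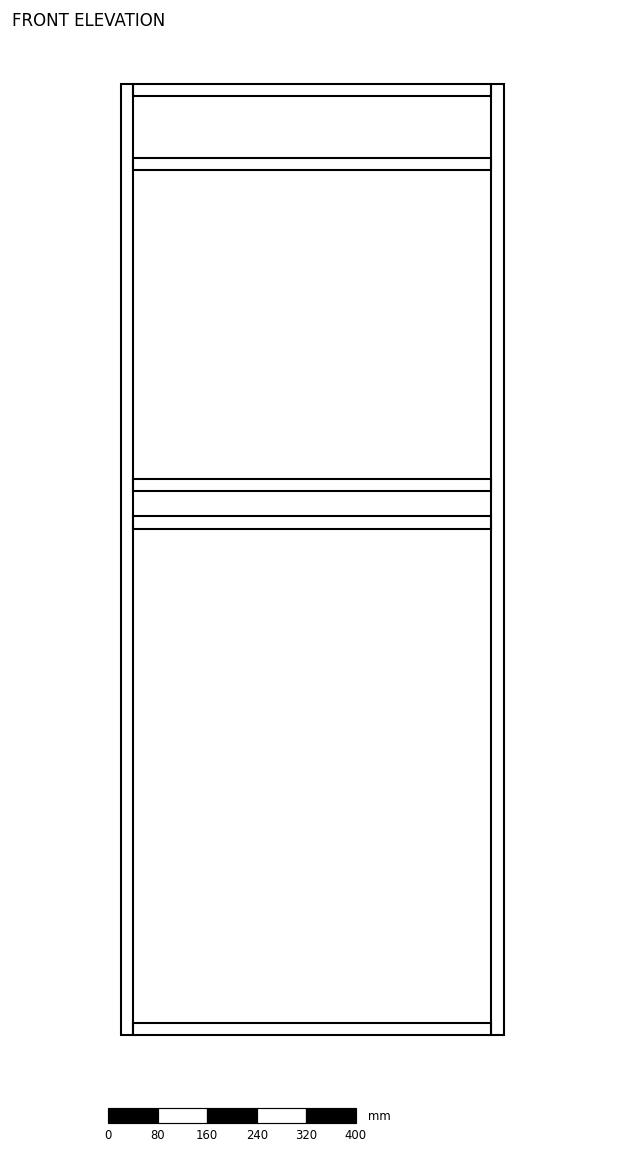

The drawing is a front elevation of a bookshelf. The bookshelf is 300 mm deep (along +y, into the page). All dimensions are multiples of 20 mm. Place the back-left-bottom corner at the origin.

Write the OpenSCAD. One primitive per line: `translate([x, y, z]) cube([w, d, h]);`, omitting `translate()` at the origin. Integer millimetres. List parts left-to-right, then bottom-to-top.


cube([20, 300, 1540]);
translate([20, 0, 0]) cube([580, 300, 20]);
translate([20, 0, 820]) cube([580, 300, 20]);
translate([20, 0, 880]) cube([580, 300, 20]);
translate([20, 0, 1400]) cube([580, 300, 20]);
translate([20, 0, 1520]) cube([580, 300, 20]);
translate([600, 0, 0]) cube([20, 300, 1540]);
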